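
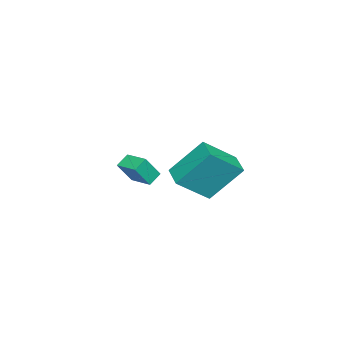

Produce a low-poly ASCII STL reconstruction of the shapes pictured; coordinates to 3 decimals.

solid 
facet normal -0.791 -0.582 0.187
outer loop
vertex 3.475 0.524 3.815
vertex 2.914 1.806 5.434
vertex 2.403 1.59 2.599
endloop
endfacet
facet normal 0.262 -0.599 -0.756
outer loop
vertex 3.306 2.254 2.386
vertex 3.475 0.524 3.815
vertex 2.403 1.59 2.599
endloop
endfacet
facet normal -0.792 -0.582 0.187
outer loop
vertex 2.403 1.59 2.599
vertex 2.914 1.806 5.434
vertex 1.843 2.873 4.218
endloop
endfacet
facet normal -0.552 0.550 -0.627
outer loop
vertex 1.843 2.873 4.218
vertex 3.306 2.254 2.386
vertex 2.403 1.59 2.599
endloop
endfacet
facet normal 0.552 -0.550 0.627
outer loop
vertex 3.475 0.524 3.815
vertex 3.817 2.47 5.221
vertex 2.914 1.806 5.434
endloop
endfacet
facet normal 0.262 -0.599 -0.756
outer loop
vertex 4.377 1.187 3.602
vertex 3.475 0.524 3.815
vertex 3.306 2.254 2.386
endloop
endfacet
facet normal 0.552 -0.550 0.627
outer loop
vertex 4.377 1.187 3.602
vertex 3.817 2.47 5.221
vertex 3.475 0.524 3.815
endloop
endfacet
facet normal -0.262 0.599 0.757
outer loop
vertex 2.914 1.806 5.434
vertex 3.817 2.47 5.221
vertex 1.843 2.873 4.218
endloop
endfacet
facet normal -0.552 0.550 -0.627
outer loop
vertex 2.745 3.536 4.005
vertex 3.306 2.254 2.386
vertex 1.843 2.873 4.218
endloop
endfacet
facet normal -0.262 0.599 0.756
outer loop
vertex 1.843 2.873 4.218
vertex 3.817 2.47 5.221
vertex 2.745 3.536 4.005
endloop
endfacet
facet normal 0.792 0.582 -0.187
outer loop
vertex 2.745 3.536 4.005
vertex 4.377 1.187 3.602
vertex 3.306 2.254 2.386
endloop
endfacet
facet normal 0.791 0.582 -0.187
outer loop
vertex 3.817 2.47 5.221
vertex 4.377 1.187 3.602
vertex 2.745 3.536 4.005
endloop
endfacet
facet normal -0.431 0.346 -0.834
outer loop
vertex -1.947 -2.863 0.649
vertex -1.398 -1.765 0.821
vertex -1.318 -3.111 0.221
endloop
endfacet
facet normal -0.444 -0.885 -0.139
outer loop
vertex -0.742 -3.575 1.339
vertex -1.947 -2.863 0.649
vertex -1.318 -3.111 0.221
endloop
endfacet
facet normal -0.430 0.346 -0.834
outer loop
vertex -1.318 -3.111 0.221
vertex -1.398 -1.765 0.821
vertex -0.769 -2.013 0.394
endloop
endfacet
facet normal 0.787 -0.309 -0.534
outer loop
vertex -0.769 -2.013 0.394
vertex -0.742 -3.575 1.339
vertex -1.318 -3.111 0.221
endloop
endfacet
facet normal -0.787 0.310 0.534
outer loop
vertex -1.947 -2.863 0.649
vertex -0.822 -2.229 1.939
vertex -1.398 -1.765 0.821
endloop
endfacet
facet normal -0.444 -0.885 -0.139
outer loop
vertex -1.371 -3.327 1.766
vertex -1.947 -2.863 0.649
vertex -0.742 -3.575 1.339
endloop
endfacet
facet normal -0.787 0.309 0.534
outer loop
vertex -1.371 -3.327 1.766
vertex -0.822 -2.229 1.939
vertex -1.947 -2.863 0.649
endloop
endfacet
facet normal 0.443 0.885 0.139
outer loop
vertex -1.398 -1.765 0.821
vertex -0.822 -2.229 1.939
vertex -0.769 -2.013 0.394
endloop
endfacet
facet normal 0.787 -0.310 -0.534
outer loop
vertex -0.193 -2.477 1.511
vertex -0.742 -3.575 1.339
vertex -0.769 -2.013 0.394
endloop
endfacet
facet normal 0.444 0.885 0.139
outer loop
vertex -0.769 -2.013 0.394
vertex -0.822 -2.229 1.939
vertex -0.193 -2.477 1.511
endloop
endfacet
facet normal 0.430 -0.346 0.834
outer loop
vertex -0.193 -2.477 1.511
vertex -1.371 -3.327 1.766
vertex -0.742 -3.575 1.339
endloop
endfacet
facet normal 0.430 -0.347 0.833
outer loop
vertex -0.822 -2.229 1.939
vertex -1.371 -3.327 1.766
vertex -0.193 -2.477 1.511
endloop
endfacet

endsolid


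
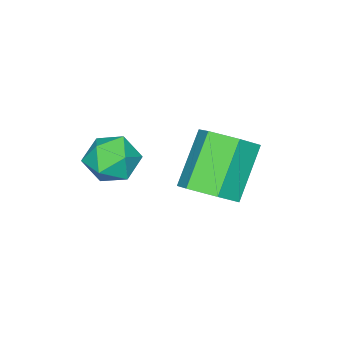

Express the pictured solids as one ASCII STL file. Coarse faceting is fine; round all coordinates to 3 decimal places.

solid 
facet normal 0.647 0.108 -0.755
outer loop
vertex 0.193 2.232 -1.048
vertex -0.27 1.553 -1.542
vertex -0.529 2.473 -1.633
endloop
endfacet
facet normal 0.124 0.962 0.243
outer loop
vertex 0.193 2.232 -1.048
vertex -0.529 2.473 -1.633
vertex -1.166 2.007 0.537
endloop
endfacet
facet normal 0.123 0.962 0.243
outer loop
vertex -1.166 2.007 0.537
vertex -0.529 2.473 -1.633
vertex -1.888 2.247 -0.048
endloop
endfacet
facet normal -0.647 -0.108 0.755
outer loop
vertex -1.166 2.007 0.537
vertex -1.888 2.247 -0.048
vertex -1.63 1.327 0.042
endloop
endfacet
facet normal 0.647 0.108 -0.755
outer loop
vertex -0.529 2.473 -1.633
vertex -0.27 1.553 -1.542
vertex -0.993 1.793 -2.128
endloop
endfacet
facet normal -0.590 0.698 -0.406
outer loop
vertex -0.529 2.473 -1.633
vertex -0.993 1.793 -2.128
vertex -1.888 2.247 -0.048
endloop
endfacet
facet normal -0.589 0.699 -0.406
outer loop
vertex -1.888 2.247 -0.048
vertex -0.993 1.793 -2.128
vertex -2.352 1.568 -0.543
endloop
endfacet
facet normal -0.647 -0.108 0.755
outer loop
vertex -1.888 2.247 -0.048
vertex -2.352 1.568 -0.543
vertex -1.63 1.327 0.042
endloop
endfacet
facet normal 0.647 0.108 -0.755
outer loop
vertex -0.993 1.793 -2.128
vertex -0.27 1.553 -1.542
vertex -0.734 0.873 -2.037
endloop
endfacet
facet normal -0.713 -0.265 -0.649
outer loop
vertex -0.993 1.793 -2.128
vertex -0.734 0.873 -2.037
vertex -2.352 1.568 -0.543
endloop
endfacet
facet normal -0.713 -0.265 -0.649
outer loop
vertex -2.352 1.568 -0.543
vertex -0.734 0.873 -2.037
vertex -2.093 0.648 -0.452
endloop
endfacet
facet normal -0.647 -0.108 0.755
outer loop
vertex -2.352 1.568 -0.543
vertex -2.093 0.648 -0.452
vertex -1.63 1.327 0.042
endloop
endfacet
facet normal 0.647 0.108 -0.755
outer loop
vertex -0.734 0.873 -2.037
vertex -0.27 1.553 -1.542
vertex -0.012 0.633 -1.452
endloop
endfacet
facet normal -0.123 -0.962 -0.242
outer loop
vertex -0.734 0.873 -2.037
vertex -0.012 0.633 -1.452
vertex -2.093 0.648 -0.452
endloop
endfacet
facet normal -0.124 -0.962 -0.243
outer loop
vertex -2.093 0.648 -0.452
vertex -0.012 0.633 -1.452
vertex -1.371 0.407 0.133
endloop
endfacet
facet normal -0.647 -0.108 0.755
outer loop
vertex -2.093 0.648 -0.452
vertex -1.371 0.407 0.133
vertex -1.63 1.327 0.042
endloop
endfacet
facet normal 0.647 0.108 -0.755
outer loop
vertex -0.012 0.633 -1.452
vertex -0.27 1.553 -1.542
vertex 0.452 1.312 -0.957
endloop
endfacet
facet normal 0.589 -0.699 0.406
outer loop
vertex -0.012 0.633 -1.452
vertex 0.452 1.312 -0.957
vertex -1.371 0.407 0.133
endloop
endfacet
facet normal 0.590 -0.698 0.406
outer loop
vertex -1.371 0.407 0.133
vertex 0.452 1.312 -0.957
vertex -0.907 1.087 0.628
endloop
endfacet
facet normal -0.647 -0.108 0.755
outer loop
vertex -1.371 0.407 0.133
vertex -0.907 1.087 0.628
vertex -1.63 1.327 0.042
endloop
endfacet
facet normal 0.647 0.108 -0.755
outer loop
vertex 0.452 1.312 -0.957
vertex -0.27 1.553 -1.542
vertex 0.193 2.232 -1.048
endloop
endfacet
facet normal 0.713 0.265 0.649
outer loop
vertex 0.452 1.312 -0.957
vertex 0.193 2.232 -1.048
vertex -0.907 1.087 0.628
endloop
endfacet
facet normal 0.713 0.265 0.649
outer loop
vertex -0.907 1.087 0.628
vertex 0.193 2.232 -1.048
vertex -1.166 2.007 0.537
endloop
endfacet
facet normal -0.647 -0.108 0.755
outer loop
vertex -0.907 1.087 0.628
vertex -1.166 2.007 0.537
vertex -1.63 1.327 0.042
endloop
endfacet
facet normal -0.895 0.307 -0.324
outer loop
vertex 1.173 -0.255 -0.473
vertex 0.776 -0.649 0.25
vertex 1.056 0.22 0.299
endloop
endfacet
facet normal -0.382 0.760 -0.526
outer loop
vertex 1.173 -0.255 -0.473
vertex 1.056 0.22 0.299
vertex 1.84 0.292 -0.167
endloop
endfacet
facet normal 0.094 0.396 -0.913
outer loop
vertex 1.173 -0.255 -0.473
vertex 1.84 0.292 -0.167
vertex 2.044 -0.534 -0.504
endloop
endfacet
facet normal -0.124 -0.282 -0.951
outer loop
vertex 1.173 -0.255 -0.473
vertex 2.044 -0.534 -0.504
vertex 1.386 -1.115 -0.246
endloop
endfacet
facet normal -0.735 -0.337 -0.588
outer loop
vertex 1.173 -0.255 -0.473
vertex 1.386 -1.115 -0.246
vertex 0.776 -0.649 0.25
endloop
endfacet
facet normal -0.054 0.997 0.063
outer loop
vertex 1.84 0.292 -0.167
vertex 1.056 0.22 0.299
vertex 1.854 0.235 0.746
endloop
endfacet
facet normal -0.884 0.263 0.387
outer loop
vertex 1.056 0.22 0.299
vertex 0.776 -0.649 0.25
vertex 1.196 -0.346 1.004
endloop
endfacet
facet normal -0.626 -0.778 -0.039
outer loop
vertex 0.776 -0.649 0.25
vertex 1.386 -1.115 -0.246
vertex 1.4 -1.172 0.667
endloop
endfacet
facet normal 0.364 -0.690 -0.626
outer loop
vertex 1.386 -1.115 -0.246
vertex 2.044 -0.534 -0.504
vertex 2.184 -1.1 0.201
endloop
endfacet
facet normal 0.718 0.407 -0.564
outer loop
vertex 2.044 -0.534 -0.504
vertex 1.84 0.292 -0.167
vertex 2.464 -0.231 0.25
endloop
endfacet
facet normal 0.124 0.282 0.951
outer loop
vertex 2.067 -0.625 0.973
vertex 1.854 0.235 0.746
vertex 1.196 -0.346 1.004
endloop
endfacet
facet normal -0.094 -0.396 0.913
outer loop
vertex 2.067 -0.625 0.973
vertex 1.196 -0.346 1.004
vertex 1.4 -1.172 0.667
endloop
endfacet
facet normal 0.382 -0.760 0.526
outer loop
vertex 2.067 -0.625 0.973
vertex 1.4 -1.172 0.667
vertex 2.184 -1.1 0.201
endloop
endfacet
facet normal 0.895 -0.307 0.324
outer loop
vertex 2.067 -0.625 0.973
vertex 2.184 -1.1 0.201
vertex 2.464 -0.231 0.25
endloop
endfacet
facet normal 0.735 0.337 0.588
outer loop
vertex 2.067 -0.625 0.973
vertex 2.464 -0.231 0.25
vertex 1.854 0.235 0.746
endloop
endfacet
facet normal -0.364 0.690 0.626
outer loop
vertex 1.196 -0.346 1.004
vertex 1.854 0.235 0.746
vertex 1.056 0.22 0.299
endloop
endfacet
facet normal -0.718 -0.407 0.564
outer loop
vertex 1.4 -1.172 0.667
vertex 1.196 -0.346 1.004
vertex 0.776 -0.649 0.25
endloop
endfacet
facet normal 0.054 -0.997 -0.063
outer loop
vertex 2.184 -1.1 0.201
vertex 1.4 -1.172 0.667
vertex 1.386 -1.115 -0.246
endloop
endfacet
facet normal 0.884 -0.263 -0.387
outer loop
vertex 2.464 -0.231 0.25
vertex 2.184 -1.1 0.201
vertex 2.044 -0.534 -0.504
endloop
endfacet
facet normal 0.626 0.778 0.039
outer loop
vertex 1.854 0.235 0.746
vertex 2.464 -0.231 0.25
vertex 1.84 0.292 -0.167
endloop
endfacet

endsolid


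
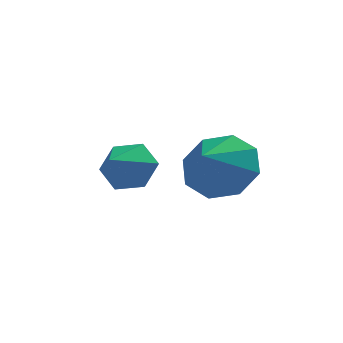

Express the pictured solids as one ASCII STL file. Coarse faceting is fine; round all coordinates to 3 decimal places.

solid 
facet normal 0.345 0.740 -0.577
outer loop
vertex 3.093 -2.552 -1.472
vertex 2.318 -2.179 -1.457
vertex 3.026 -2.13 -0.971
endloop
endfacet
facet normal 0.527 -0.614 0.587
outer loop
vertex 3.093 -2.552 -1.472
vertex 3.026 -2.13 -0.971
vertex 1.962 -2.941 -0.863
endloop
endfacet
facet normal 0.345 0.740 -0.577
outer loop
vertex 3.026 -2.13 -0.971
vertex 2.318 -2.179 -1.457
vertex 2.544 -1.737 -0.755
endloop
endfacet
facet normal 0.254 -0.208 0.945
outer loop
vertex 3.026 -2.13 -0.971
vertex 2.544 -1.737 -0.755
vertex 1.962 -2.941 -0.863
endloop
endfacet
facet normal 0.347 0.739 -0.577
outer loop
vertex 2.544 -1.737 -0.755
vertex 2.318 -2.179 -1.457
vertex 1.93 -1.602 -0.951
endloop
endfacet
facet normal -0.292 0.056 0.955
outer loop
vertex 2.544 -1.737 -0.755
vertex 1.93 -1.602 -0.951
vertex 1.962 -2.941 -0.863
endloop
endfacet
facet normal 0.345 0.739 -0.578
outer loop
vertex 1.93 -1.602 -0.951
vertex 2.318 -2.179 -1.457
vertex 1.543 -1.806 -1.443
endloop
endfacet
facet normal -0.790 0.021 0.613
outer loop
vertex 1.93 -1.602 -0.951
vertex 1.543 -1.806 -1.443
vertex 1.962 -2.941 -0.863
endloop
endfacet
facet normal 0.345 0.739 -0.578
outer loop
vertex 1.543 -1.806 -1.443
vertex 2.318 -2.179 -1.457
vertex 1.61 -2.228 -1.943
endloop
endfacet
facet normal -0.950 -0.290 0.118
outer loop
vertex 1.543 -1.806 -1.443
vertex 1.61 -2.228 -1.943
vertex 1.962 -2.941 -0.863
endloop
endfacet
facet normal 0.345 0.740 -0.577
outer loop
vertex 1.61 -2.228 -1.943
vertex 2.318 -2.179 -1.457
vertex 2.092 -2.621 -2.159
endloop
endfacet
facet normal -0.676 -0.697 -0.240
outer loop
vertex 1.61 -2.228 -1.943
vertex 2.092 -2.621 -2.159
vertex 1.962 -2.941 -0.863
endloop
endfacet
facet normal 0.346 0.740 -0.577
outer loop
vertex 2.092 -2.621 -2.159
vertex 2.318 -2.179 -1.457
vertex 2.706 -2.756 -1.964
endloop
endfacet
facet normal -0.132 -0.959 -0.250
outer loop
vertex 2.092 -2.621 -2.159
vertex 2.706 -2.756 -1.964
vertex 1.962 -2.941 -0.863
endloop
endfacet
facet normal 0.345 0.740 -0.578
outer loop
vertex 2.706 -2.756 -1.964
vertex 2.318 -2.179 -1.457
vertex 3.093 -2.552 -1.472
endloop
endfacet
facet normal 0.369 -0.925 0.094
outer loop
vertex 2.706 -2.756 -1.964
vertex 3.093 -2.552 -1.472
vertex 1.962 -2.941 -0.863
endloop
endfacet
facet normal 0.338 0.794 -0.505
outer loop
vertex 0.596 0.202 -1.789
vertex 0.313 -0.045 -2.367
vertex -0.052 0.372 -1.956
endloop
endfacet
facet normal -0.230 0.078 0.970
outer loop
vertex 0.596 0.202 -1.789
vertex -0.052 0.372 -1.956
vertex -0.033 -0.855 -1.853
endloop
endfacet
facet normal 0.339 0.794 -0.504
outer loop
vertex -0.052 0.372 -1.956
vertex 0.313 -0.045 -2.367
vertex -0.335 0.125 -2.535
endloop
endfacet
facet normal -0.902 0.022 0.431
outer loop
vertex -0.052 0.372 -1.956
vertex -0.335 0.125 -2.535
vertex -0.033 -0.855 -1.853
endloop
endfacet
facet normal 0.339 0.794 -0.504
outer loop
vertex -0.335 0.125 -2.535
vertex 0.313 -0.045 -2.367
vertex 0.03 -0.292 -2.946
endloop
endfacet
facet normal -0.843 -0.457 -0.284
outer loop
vertex -0.335 0.125 -2.535
vertex 0.03 -0.292 -2.946
vertex -0.033 -0.855 -1.853
endloop
endfacet
facet normal 0.339 0.794 -0.504
outer loop
vertex 0.03 -0.292 -2.946
vertex 0.313 -0.045 -2.367
vertex 0.677 -0.462 -2.779
endloop
endfacet
facet normal -0.113 -0.881 -0.460
outer loop
vertex 0.03 -0.292 -2.946
vertex 0.677 -0.462 -2.779
vertex -0.033 -0.855 -1.853
endloop
endfacet
facet normal 0.339 0.794 -0.504
outer loop
vertex 0.677 -0.462 -2.779
vertex 0.313 -0.045 -2.367
vertex 0.96 -0.215 -2.2
endloop
endfacet
facet normal 0.559 -0.825 0.079
outer loop
vertex 0.677 -0.462 -2.779
vertex 0.96 -0.215 -2.2
vertex -0.033 -0.855 -1.853
endloop
endfacet
facet normal 0.339 0.794 -0.505
outer loop
vertex 0.96 -0.215 -2.2
vertex 0.313 -0.045 -2.367
vertex 0.596 0.202 -1.789
endloop
endfacet
facet normal 0.500 -0.346 0.794
outer loop
vertex 0.96 -0.215 -2.2
vertex 0.596 0.202 -1.789
vertex -0.033 -0.855 -1.853
endloop
endfacet

endsolid


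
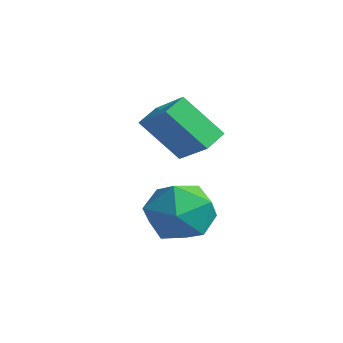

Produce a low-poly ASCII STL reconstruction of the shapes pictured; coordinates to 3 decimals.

solid 
facet normal -0.992 0.070 -0.105
outer loop
vertex 0.8 1.336 -3.9
vertex 0.75 0.203 -4.177
vertex 0.655 0.536 -3.062
endloop
endfacet
facet normal -0.754 0.536 0.381
outer loop
vertex 0.8 1.336 -3.9
vertex 0.655 0.536 -3.062
vertex 1.38 1.435 -2.892
endloop
endfacet
facet normal -0.274 0.959 0.064
outer loop
vertex 0.8 1.336 -3.9
vertex 1.38 1.435 -2.892
vertex 1.922 1.657 -3.901
endloop
endfacet
facet normal -0.217 0.756 -0.618
outer loop
vertex 0.8 1.336 -3.9
vertex 1.922 1.657 -3.901
vertex 1.533 0.896 -4.695
endloop
endfacet
facet normal -0.660 0.206 -0.722
outer loop
vertex 0.8 1.336 -3.9
vertex 1.533 0.896 -4.695
vertex 0.75 0.203 -4.177
endloop
endfacet
facet normal -0.419 0.169 0.892
outer loop
vertex 1.38 1.435 -2.892
vertex 0.655 0.536 -3.062
vertex 1.687 0.364 -2.545
endloop
endfacet
facet normal -0.804 -0.585 0.106
outer loop
vertex 0.655 0.536 -3.062
vertex 0.75 0.203 -4.177
vertex 1.298 -0.397 -3.339
endloop
endfacet
facet normal -0.267 -0.365 -0.892
outer loop
vertex 0.75 0.203 -4.177
vertex 1.533 0.896 -4.695
vertex 1.84 -0.175 -4.348
endloop
endfacet
facet normal 0.450 0.525 -0.723
outer loop
vertex 1.533 0.896 -4.695
vertex 1.922 1.657 -3.901
vertex 2.565 0.724 -4.178
endloop
endfacet
facet normal 0.356 0.854 0.379
outer loop
vertex 1.922 1.657 -3.901
vertex 1.38 1.435 -2.892
vertex 2.47 1.057 -3.063
endloop
endfacet
facet normal 0.217 -0.756 0.618
outer loop
vertex 2.42 -0.076 -3.34
vertex 1.687 0.364 -2.545
vertex 1.298 -0.397 -3.339
endloop
endfacet
facet normal 0.274 -0.959 -0.064
outer loop
vertex 2.42 -0.076 -3.34
vertex 1.298 -0.397 -3.339
vertex 1.84 -0.175 -4.348
endloop
endfacet
facet normal 0.754 -0.536 -0.381
outer loop
vertex 2.42 -0.076 -3.34
vertex 1.84 -0.175 -4.348
vertex 2.565 0.724 -4.178
endloop
endfacet
facet normal 0.992 -0.070 0.105
outer loop
vertex 2.42 -0.076 -3.34
vertex 2.565 0.724 -4.178
vertex 2.47 1.057 -3.063
endloop
endfacet
facet normal 0.660 -0.206 0.722
outer loop
vertex 2.42 -0.076 -3.34
vertex 2.47 1.057 -3.063
vertex 1.687 0.364 -2.545
endloop
endfacet
facet normal -0.450 -0.525 0.723
outer loop
vertex 1.298 -0.397 -3.339
vertex 1.687 0.364 -2.545
vertex 0.655 0.536 -3.062
endloop
endfacet
facet normal -0.356 -0.854 -0.379
outer loop
vertex 1.84 -0.175 -4.348
vertex 1.298 -0.397 -3.339
vertex 0.75 0.203 -4.177
endloop
endfacet
facet normal 0.419 -0.169 -0.892
outer loop
vertex 2.565 0.724 -4.178
vertex 1.84 -0.175 -4.348
vertex 1.533 0.896 -4.695
endloop
endfacet
facet normal 0.804 0.585 -0.106
outer loop
vertex 2.47 1.057 -3.063
vertex 2.565 0.724 -4.178
vertex 1.922 1.657 -3.901
endloop
endfacet
facet normal 0.267 0.365 0.892
outer loop
vertex 1.687 0.364 -2.545
vertex 2.47 1.057 -3.063
vertex 1.38 1.435 -2.892
endloop
endfacet
facet normal -0.442 -0.475 0.761
outer loop
vertex 0.128 1.22 -0.378
vertex -0.119 2.002 -0.033
vertex -1.117 1.162 -1.138
endloop
endfacet
facet normal 0.278 -0.879 -0.388
outer loop
vertex -0.321 2.018 -2.507
vertex 0.128 1.22 -0.378
vertex -1.117 1.162 -1.138
endloop
endfacet
facet normal -0.443 -0.475 0.761
outer loop
vertex -1.117 1.162 -1.138
vertex -0.119 2.002 -0.033
vertex -1.364 1.945 -0.793
endloop
endfacet
facet normal -0.853 -0.040 -0.521
outer loop
vertex -1.364 1.945 -0.793
vertex -0.321 2.018 -2.507
vertex -1.117 1.162 -1.138
endloop
endfacet
facet normal 0.853 0.040 0.521
outer loop
vertex 0.128 1.22 -0.378
vertex 0.677 2.858 -1.402
vertex -0.119 2.002 -0.033
endloop
endfacet
facet normal 0.277 -0.879 -0.388
outer loop
vertex 0.924 2.075 -1.747
vertex 0.128 1.22 -0.378
vertex -0.321 2.018 -2.507
endloop
endfacet
facet normal 0.853 0.040 0.521
outer loop
vertex 0.924 2.075 -1.747
vertex 0.677 2.858 -1.402
vertex 0.128 1.22 -0.378
endloop
endfacet
facet normal -0.277 0.879 0.388
outer loop
vertex -0.119 2.002 -0.033
vertex 0.677 2.858 -1.402
vertex -1.364 1.945 -0.793
endloop
endfacet
facet normal -0.853 -0.040 -0.521
outer loop
vertex -0.568 2.8 -2.162
vertex -0.321 2.018 -2.507
vertex -1.364 1.945 -0.793
endloop
endfacet
facet normal -0.278 0.879 0.388
outer loop
vertex -1.364 1.945 -0.793
vertex 0.677 2.858 -1.402
vertex -0.568 2.8 -2.162
endloop
endfacet
facet normal 0.442 0.475 -0.760
outer loop
vertex -0.568 2.8 -2.162
vertex 0.924 2.075 -1.747
vertex -0.321 2.018 -2.507
endloop
endfacet
facet normal 0.442 0.475 -0.761
outer loop
vertex 0.677 2.858 -1.402
vertex 0.924 2.075 -1.747
vertex -0.568 2.8 -2.162
endloop
endfacet

endsolid


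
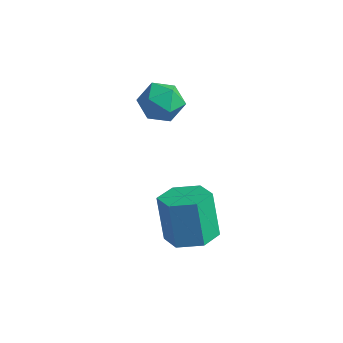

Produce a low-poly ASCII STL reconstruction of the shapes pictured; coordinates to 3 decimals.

solid 
facet normal -0.263 0.934 -0.240
outer loop
vertex -1.368 2.873 -0.941
vertex -2.088 2.768 -0.561
vertex -1.442 3.057 -0.145
endloop
endfacet
facet normal 0.446 0.880 -0.162
outer loop
vertex -1.368 2.873 -0.941
vertex -1.442 3.057 -0.145
vertex -0.772 2.668 -0.416
endloop
endfacet
facet normal 0.681 0.387 -0.622
outer loop
vertex -1.368 2.873 -0.941
vertex -0.772 2.668 -0.416
vertex -1.004 2.14 -0.999
endloop
endfacet
facet normal 0.119 0.137 -0.983
outer loop
vertex -1.368 2.873 -0.941
vertex -1.004 2.14 -0.999
vertex -1.817 2.202 -1.089
endloop
endfacet
facet normal -0.464 0.475 -0.748
outer loop
vertex -1.368 2.873 -0.941
vertex -1.817 2.202 -1.089
vertex -2.088 2.768 -0.561
endloop
endfacet
facet normal 0.577 0.647 0.498
outer loop
vertex -0.772 2.668 -0.416
vertex -1.442 3.057 -0.145
vertex -1.123 2.438 0.289
endloop
endfacet
facet normal -0.568 0.734 0.372
outer loop
vertex -1.442 3.057 -0.145
vertex -2.088 2.768 -0.561
vertex -1.936 2.5 0.199
endloop
endfacet
facet normal -0.894 -0.010 -0.448
outer loop
vertex -2.088 2.768 -0.561
vertex -1.817 2.202 -1.089
vertex -2.168 1.972 -0.384
endloop
endfacet
facet normal 0.049 -0.556 -0.830
outer loop
vertex -1.817 2.202 -1.089
vertex -1.004 2.14 -0.999
vertex -1.498 1.583 -0.655
endloop
endfacet
facet normal 0.958 -0.151 -0.245
outer loop
vertex -1.004 2.14 -0.999
vertex -0.772 2.668 -0.416
vertex -0.852 1.872 -0.239
endloop
endfacet
facet normal -0.119 -0.137 0.983
outer loop
vertex -1.572 1.767 0.141
vertex -1.123 2.438 0.289
vertex -1.936 2.5 0.199
endloop
endfacet
facet normal -0.681 -0.387 0.622
outer loop
vertex -1.572 1.767 0.141
vertex -1.936 2.5 0.199
vertex -2.168 1.972 -0.384
endloop
endfacet
facet normal -0.446 -0.880 0.162
outer loop
vertex -1.572 1.767 0.141
vertex -2.168 1.972 -0.384
vertex -1.498 1.583 -0.655
endloop
endfacet
facet normal 0.263 -0.934 0.240
outer loop
vertex -1.572 1.767 0.141
vertex -1.498 1.583 -0.655
vertex -0.852 1.872 -0.239
endloop
endfacet
facet normal 0.464 -0.475 0.748
outer loop
vertex -1.572 1.767 0.141
vertex -0.852 1.872 -0.239
vertex -1.123 2.438 0.289
endloop
endfacet
facet normal -0.049 0.556 0.830
outer loop
vertex -1.936 2.5 0.199
vertex -1.123 2.438 0.289
vertex -1.442 3.057 -0.145
endloop
endfacet
facet normal -0.958 0.151 0.245
outer loop
vertex -2.168 1.972 -0.384
vertex -1.936 2.5 0.199
vertex -2.088 2.768 -0.561
endloop
endfacet
facet normal -0.577 -0.647 -0.498
outer loop
vertex -1.498 1.583 -0.655
vertex -2.168 1.972 -0.384
vertex -1.817 2.202 -1.089
endloop
endfacet
facet normal 0.568 -0.734 -0.372
outer loop
vertex -0.852 1.872 -0.239
vertex -1.498 1.583 -0.655
vertex -1.004 2.14 -0.999
endloop
endfacet
facet normal 0.894 0.010 0.448
outer loop
vertex -1.123 2.438 0.289
vertex -0.852 1.872 -0.239
vertex -0.772 2.668 -0.416
endloop
endfacet
facet normal 0.311 -0.224 -0.924
outer loop
vertex 1.588 0.959 -4.452
vertex 0.847 0.506 -4.592
vertex 0.882 1.363 -4.788
endloop
endfacet
facet normal 0.509 0.860 -0.036
outer loop
vertex 1.588 0.959 -4.452
vertex 0.882 1.363 -4.788
vertex 1.074 1.328 -2.928
endloop
endfacet
facet normal 0.509 0.860 -0.036
outer loop
vertex 1.074 1.328 -2.928
vertex 0.882 1.363 -4.788
vertex 0.368 1.732 -3.264
endloop
endfacet
facet normal -0.312 0.224 0.924
outer loop
vertex 1.074 1.328 -2.928
vertex 0.368 1.732 -3.264
vertex 0.333 0.874 -3.068
endloop
endfacet
facet normal 0.311 -0.224 -0.924
outer loop
vertex 0.882 1.363 -4.788
vertex 0.847 0.506 -4.592
vertex 0.141 0.91 -4.928
endloop
endfacet
facet normal -0.440 0.828 -0.349
outer loop
vertex 0.882 1.363 -4.788
vertex 0.141 0.91 -4.928
vertex 0.368 1.732 -3.264
endloop
endfacet
facet normal -0.441 0.827 -0.348
outer loop
vertex 0.368 1.732 -3.264
vertex 0.141 0.91 -4.928
vertex -0.373 1.278 -3.404
endloop
endfacet
facet normal -0.312 0.224 0.924
outer loop
vertex 0.368 1.732 -3.264
vertex -0.373 1.278 -3.404
vertex 0.333 0.874 -3.068
endloop
endfacet
facet normal 0.312 -0.224 -0.924
outer loop
vertex 0.141 0.91 -4.928
vertex 0.847 0.506 -4.592
vertex 0.106 0.052 -4.732
endloop
endfacet
facet normal -0.949 -0.033 -0.312
outer loop
vertex 0.141 0.91 -4.928
vertex 0.106 0.052 -4.732
vertex -0.373 1.278 -3.404
endloop
endfacet
facet normal -0.949 -0.033 -0.312
outer loop
vertex -0.373 1.278 -3.404
vertex 0.106 0.052 -4.732
vertex -0.408 0.421 -3.208
endloop
endfacet
facet normal -0.311 0.224 0.924
outer loop
vertex -0.373 1.278 -3.404
vertex -0.408 0.421 -3.208
vertex 0.333 0.874 -3.068
endloop
endfacet
facet normal 0.312 -0.224 -0.924
outer loop
vertex 0.106 0.052 -4.732
vertex 0.847 0.506 -4.592
vertex 0.812 -0.352 -4.396
endloop
endfacet
facet normal -0.509 -0.860 0.036
outer loop
vertex 0.106 0.052 -4.732
vertex 0.812 -0.352 -4.396
vertex -0.408 0.421 -3.208
endloop
endfacet
facet normal -0.509 -0.860 0.036
outer loop
vertex -0.408 0.421 -3.208
vertex 0.812 -0.352 -4.396
vertex 0.298 0.017 -2.872
endloop
endfacet
facet normal -0.311 0.224 0.924
outer loop
vertex -0.408 0.421 -3.208
vertex 0.298 0.017 -2.872
vertex 0.333 0.874 -3.068
endloop
endfacet
facet normal 0.312 -0.224 -0.924
outer loop
vertex 0.812 -0.352 -4.396
vertex 0.847 0.506 -4.592
vertex 1.553 0.102 -4.256
endloop
endfacet
facet normal 0.441 -0.827 0.349
outer loop
vertex 0.812 -0.352 -4.396
vertex 1.553 0.102 -4.256
vertex 0.298 0.017 -2.872
endloop
endfacet
facet normal 0.440 -0.828 0.348
outer loop
vertex 0.298 0.017 -2.872
vertex 1.553 0.102 -4.256
vertex 1.039 0.47 -2.732
endloop
endfacet
facet normal -0.311 0.224 0.924
outer loop
vertex 0.298 0.017 -2.872
vertex 1.039 0.47 -2.732
vertex 0.333 0.874 -3.068
endloop
endfacet
facet normal 0.311 -0.224 -0.924
outer loop
vertex 1.553 0.102 -4.256
vertex 0.847 0.506 -4.592
vertex 1.588 0.959 -4.452
endloop
endfacet
facet normal 0.949 0.033 0.312
outer loop
vertex 1.553 0.102 -4.256
vertex 1.588 0.959 -4.452
vertex 1.039 0.47 -2.732
endloop
endfacet
facet normal 0.949 0.033 0.312
outer loop
vertex 1.039 0.47 -2.732
vertex 1.588 0.959 -4.452
vertex 1.074 1.328 -2.928
endloop
endfacet
facet normal -0.312 0.224 0.924
outer loop
vertex 1.039 0.47 -2.732
vertex 1.074 1.328 -2.928
vertex 0.333 0.874 -3.068
endloop
endfacet

endsolid


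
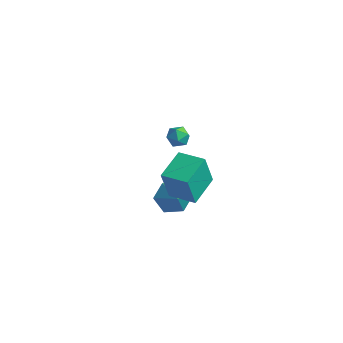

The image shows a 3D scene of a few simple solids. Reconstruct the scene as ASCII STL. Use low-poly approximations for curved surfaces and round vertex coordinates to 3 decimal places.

solid 
facet normal -0.681 0.650 0.337
outer loop
vertex 0.026 0.558 3.121
vertex -0.146 0.126 3.607
vertex 0.341 0.579 3.716
endloop
endfacet
facet normal -0.131 0.991 0.034
outer loop
vertex 0.026 0.558 3.121
vertex 0.341 0.579 3.716
vertex 0.693 0.645 3.146
endloop
endfacet
facet normal -0.076 0.765 -0.639
outer loop
vertex 0.026 0.558 3.121
vertex 0.693 0.645 3.146
vertex 0.425 0.234 2.686
endloop
endfacet
facet normal -0.591 0.285 -0.754
outer loop
vertex 0.026 0.558 3.121
vertex 0.425 0.234 2.686
vertex -0.093 -0.087 2.971
endloop
endfacet
facet normal -0.965 0.213 -0.152
outer loop
vertex 0.026 0.558 3.121
vertex -0.093 -0.087 2.971
vertex -0.146 0.126 3.607
endloop
endfacet
facet normal 0.465 0.800 0.380
outer loop
vertex 0.693 0.645 3.146
vertex 0.341 0.579 3.716
vertex 0.933 0.267 3.649
endloop
endfacet
facet normal -0.427 0.250 0.869
outer loop
vertex 0.341 0.579 3.716
vertex -0.146 0.126 3.607
vertex 0.415 -0.054 3.934
endloop
endfacet
facet normal -0.886 -0.457 0.079
outer loop
vertex -0.146 0.126 3.607
vertex -0.093 -0.087 2.971
vertex 0.147 -0.465 3.474
endloop
endfacet
facet normal -0.282 -0.342 -0.897
outer loop
vertex -0.093 -0.087 2.971
vertex 0.425 0.234 2.686
vertex 0.499 -0.399 2.904
endloop
endfacet
facet normal 0.554 0.434 -0.711
outer loop
vertex 0.425 0.234 2.686
vertex 0.693 0.645 3.146
vertex 0.986 0.054 3.013
endloop
endfacet
facet normal 0.591 -0.285 0.754
outer loop
vertex 0.814 -0.378 3.499
vertex 0.933 0.267 3.649
vertex 0.415 -0.054 3.934
endloop
endfacet
facet normal 0.076 -0.765 0.639
outer loop
vertex 0.814 -0.378 3.499
vertex 0.415 -0.054 3.934
vertex 0.147 -0.465 3.474
endloop
endfacet
facet normal 0.131 -0.991 -0.034
outer loop
vertex 0.814 -0.378 3.499
vertex 0.147 -0.465 3.474
vertex 0.499 -0.399 2.904
endloop
endfacet
facet normal 0.681 -0.650 -0.337
outer loop
vertex 0.814 -0.378 3.499
vertex 0.499 -0.399 2.904
vertex 0.986 0.054 3.013
endloop
endfacet
facet normal 0.965 -0.213 0.152
outer loop
vertex 0.814 -0.378 3.499
vertex 0.986 0.054 3.013
vertex 0.933 0.267 3.649
endloop
endfacet
facet normal 0.282 0.342 0.897
outer loop
vertex 0.415 -0.054 3.934
vertex 0.933 0.267 3.649
vertex 0.341 0.579 3.716
endloop
endfacet
facet normal -0.554 -0.434 0.711
outer loop
vertex 0.147 -0.465 3.474
vertex 0.415 -0.054 3.934
vertex -0.146 0.126 3.607
endloop
endfacet
facet normal -0.465 -0.800 -0.380
outer loop
vertex 0.499 -0.399 2.904
vertex 0.147 -0.465 3.474
vertex -0.093 -0.087 2.971
endloop
endfacet
facet normal 0.427 -0.250 -0.869
outer loop
vertex 0.986 0.054 3.013
vertex 0.499 -0.399 2.904
vertex 0.425 0.234 2.686
endloop
endfacet
facet normal 0.886 0.457 -0.079
outer loop
vertex 0.933 0.267 3.649
vertex 0.986 0.054 3.013
vertex 0.693 0.645 3.146
endloop
endfacet
facet normal -0.653 0.471 -0.593
outer loop
vertex -0.633 1.801 -4.554
vertex -1.338 1.784 -3.791
vertex -0.683 2.587 -3.875
endloop
endfacet
facet normal 0.995 0.094 -0.036
outer loop
vertex -0.633 1.801 -4.554
vertex -0.683 2.587 -3.875
vertex -0.522 1.196 -3.049
endloop
endfacet
facet normal -0.653 0.471 -0.593
outer loop
vertex -0.683 2.587 -3.875
vertex -1.338 1.784 -3.791
vertex -1.388 2.57 -3.111
endloop
endfacet
facet normal 0.655 0.440 0.614
outer loop
vertex -0.683 2.587 -3.875
vertex -1.388 2.57 -3.111
vertex -0.522 1.196 -3.049
endloop
endfacet
facet normal -0.653 0.471 -0.593
outer loop
vertex -1.388 2.57 -3.111
vertex -1.338 1.784 -3.791
vertex -2.044 1.767 -3.027
endloop
endfacet
facet normal 0.041 0.071 0.997
outer loop
vertex -1.388 2.57 -3.111
vertex -2.044 1.767 -3.027
vertex -0.522 1.196 -3.049
endloop
endfacet
facet normal -0.653 0.471 -0.593
outer loop
vertex -2.044 1.767 -3.027
vertex -1.338 1.784 -3.791
vertex -1.994 0.981 -3.706
endloop
endfacet
facet normal -0.231 -0.644 0.729
outer loop
vertex -2.044 1.767 -3.027
vertex -1.994 0.981 -3.706
vertex -0.522 1.196 -3.049
endloop
endfacet
facet normal -0.653 0.471 -0.593
outer loop
vertex -1.994 0.981 -3.706
vertex -1.338 1.784 -3.791
vertex -1.288 0.998 -4.47
endloop
endfacet
facet normal 0.109 -0.991 0.079
outer loop
vertex -1.994 0.981 -3.706
vertex -1.288 0.998 -4.47
vertex -0.522 1.196 -3.049
endloop
endfacet
facet normal -0.653 0.471 -0.593
outer loop
vertex -1.288 0.998 -4.47
vertex -1.338 1.784 -3.791
vertex -0.633 1.801 -4.554
endloop
endfacet
facet normal 0.723 -0.621 -0.303
outer loop
vertex -1.288 0.998 -4.47
vertex -0.633 1.801 -4.554
vertex -0.522 1.196 -3.049
endloop
endfacet
facet normal -0.983 -0.158 -0.096
outer loop
vertex -0.674 0.051 -0.382
vertex -1.007 1.845 0.072
vertex -0.566 0.568 -2.342
endloop
endfacet
facet normal 0.177 -0.954 -0.242
outer loop
vertex 0.967 0.815 -2.192
vertex -0.674 0.051 -0.382
vertex -0.566 0.568 -2.342
endloop
endfacet
facet normal -0.983 -0.158 -0.096
outer loop
vertex -0.566 0.568 -2.342
vertex -1.007 1.845 0.072
vertex -0.899 2.361 -1.888
endloop
endfacet
facet normal 0.053 0.254 -0.966
outer loop
vertex -0.899 2.361 -1.888
vertex 0.967 0.815 -2.192
vertex -0.566 0.568 -2.342
endloop
endfacet
facet normal -0.054 -0.254 0.966
outer loop
vertex -0.674 0.051 -0.382
vertex 0.526 2.092 0.222
vertex -1.007 1.845 0.072
endloop
endfacet
facet normal 0.178 -0.954 -0.241
outer loop
vertex 0.859 0.299 -0.232
vertex -0.674 0.051 -0.382
vertex 0.967 0.815 -2.192
endloop
endfacet
facet normal -0.053 -0.254 0.966
outer loop
vertex 0.859 0.299 -0.232
vertex 0.526 2.092 0.222
vertex -0.674 0.051 -0.382
endloop
endfacet
facet normal -0.177 0.954 0.241
outer loop
vertex -1.007 1.845 0.072
vertex 0.526 2.092 0.222
vertex -0.899 2.361 -1.888
endloop
endfacet
facet normal 0.053 0.254 -0.966
outer loop
vertex 0.634 2.609 -1.738
vertex 0.967 0.815 -2.192
vertex -0.899 2.361 -1.888
endloop
endfacet
facet normal -0.178 0.954 0.242
outer loop
vertex -0.899 2.361 -1.888
vertex 0.526 2.092 0.222
vertex 0.634 2.609 -1.738
endloop
endfacet
facet normal 0.983 0.158 0.096
outer loop
vertex 0.634 2.609 -1.738
vertex 0.859 0.299 -0.232
vertex 0.967 0.815 -2.192
endloop
endfacet
facet normal 0.983 0.158 0.096
outer loop
vertex 0.526 2.092 0.222
vertex 0.859 0.299 -0.232
vertex 0.634 2.609 -1.738
endloop
endfacet

endsolid


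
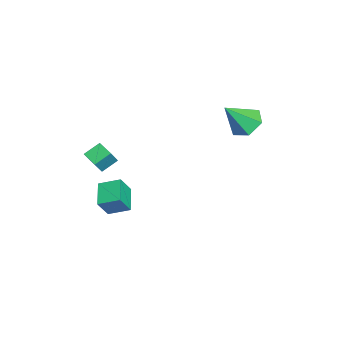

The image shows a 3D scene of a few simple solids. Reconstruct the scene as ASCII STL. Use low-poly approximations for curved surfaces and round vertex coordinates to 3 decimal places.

solid 
facet normal -0.321 0.555 -0.767
outer loop
vertex -3.577 3.856 2.291
vertex -4.042 3.105 1.942
vertex -4.476 3.693 2.549
endloop
endfacet
facet normal 0.150 0.513 0.845
outer loop
vertex -3.577 3.856 2.291
vertex -4.476 3.693 2.549
vertex -3.458 2.095 3.338
endloop
endfacet
facet normal -0.321 0.555 -0.767
outer loop
vertex -4.476 3.693 2.549
vertex -4.042 3.105 1.942
vertex -4.942 2.942 2.2
endloop
endfacet
facet normal -0.606 0.007 0.795
outer loop
vertex -4.476 3.693 2.549
vertex -4.942 2.942 2.2
vertex -3.458 2.095 3.338
endloop
endfacet
facet normal -0.321 0.555 -0.767
outer loop
vertex -4.942 2.942 2.2
vertex -4.042 3.105 1.942
vertex -4.508 2.354 1.593
endloop
endfacet
facet normal -0.624 -0.735 0.266
outer loop
vertex -4.942 2.942 2.2
vertex -4.508 2.354 1.593
vertex -3.458 2.095 3.338
endloop
endfacet
facet normal -0.321 0.556 -0.767
outer loop
vertex -4.508 2.354 1.593
vertex -4.042 3.105 1.942
vertex -3.608 2.518 1.335
endloop
endfacet
facet normal 0.116 -0.970 -0.214
outer loop
vertex -4.508 2.354 1.593
vertex -3.608 2.518 1.335
vertex -3.458 2.095 3.338
endloop
endfacet
facet normal -0.321 0.555 -0.767
outer loop
vertex -3.608 2.518 1.335
vertex -4.042 3.105 1.942
vertex -3.143 3.269 1.684
endloop
endfacet
facet normal 0.871 -0.463 -0.163
outer loop
vertex -3.608 2.518 1.335
vertex -3.143 3.269 1.684
vertex -3.458 2.095 3.338
endloop
endfacet
facet normal -0.321 0.555 -0.767
outer loop
vertex -3.143 3.269 1.684
vertex -4.042 3.105 1.942
vertex -3.577 3.856 2.291
endloop
endfacet
facet normal 0.888 0.278 0.366
outer loop
vertex -3.143 3.269 1.684
vertex -3.577 3.856 2.291
vertex -3.458 2.095 3.338
endloop
endfacet
facet normal -0.721 -0.645 0.254
outer loop
vertex 1.311 -3.217 3.991
vertex 0.794 -2.971 3.148
vertex 1.746 -3.884 3.53
endloop
endfacet
facet normal 0.507 -0.241 0.828
outer loop
vertex 2.366 -3.329 3.312
vertex 1.311 -3.217 3.991
vertex 1.746 -3.884 3.53
endloop
endfacet
facet normal -0.721 -0.645 0.253
outer loop
vertex 1.746 -3.884 3.53
vertex 0.794 -2.971 3.148
vertex 1.229 -3.638 2.686
endloop
endfacet
facet normal 0.473 -0.725 -0.501
outer loop
vertex 1.229 -3.638 2.686
vertex 2.366 -3.329 3.312
vertex 1.746 -3.884 3.53
endloop
endfacet
facet normal -0.473 0.725 0.501
outer loop
vertex 1.311 -3.217 3.991
vertex 1.414 -2.416 2.93
vertex 0.794 -2.971 3.148
endloop
endfacet
facet normal 0.507 -0.243 0.827
outer loop
vertex 1.931 -2.662 3.774
vertex 1.311 -3.217 3.991
vertex 2.366 -3.329 3.312
endloop
endfacet
facet normal -0.473 0.725 0.501
outer loop
vertex 1.931 -2.662 3.774
vertex 1.414 -2.416 2.93
vertex 1.311 -3.217 3.991
endloop
endfacet
facet normal -0.507 0.242 -0.827
outer loop
vertex 0.794 -2.971 3.148
vertex 1.414 -2.416 2.93
vertex 1.229 -3.638 2.686
endloop
endfacet
facet normal 0.473 -0.724 -0.501
outer loop
vertex 1.849 -3.083 2.469
vertex 2.366 -3.329 3.312
vertex 1.229 -3.638 2.686
endloop
endfacet
facet normal -0.506 0.242 -0.828
outer loop
vertex 1.229 -3.638 2.686
vertex 1.414 -2.416 2.93
vertex 1.849 -3.083 2.469
endloop
endfacet
facet normal 0.720 0.645 -0.254
outer loop
vertex 1.849 -3.083 2.469
vertex 1.931 -2.662 3.774
vertex 2.366 -3.329 3.312
endloop
endfacet
facet normal 0.721 0.645 -0.253
outer loop
vertex 1.414 -2.416 2.93
vertex 1.931 -2.662 3.774
vertex 1.849 -3.083 2.469
endloop
endfacet
facet normal -0.370 0.367 -0.854
outer loop
vertex -2.338 -3.288 -2.226
vertex -2.25 -2.212 -1.802
vertex -1.07 -3.191 -2.734
endloop
endfacet
facet normal -0.076 -0.927 -0.366
outer loop
vertex -0.63 -3.628 -1.718
vertex -2.338 -3.288 -2.226
vertex -1.07 -3.191 -2.734
endloop
endfacet
facet normal -0.370 0.367 -0.854
outer loop
vertex -1.07 -3.191 -2.734
vertex -2.25 -2.212 -1.802
vertex -0.981 -2.115 -2.31
endloop
endfacet
facet normal 0.926 0.070 -0.371
outer loop
vertex -0.981 -2.115 -2.31
vertex -0.63 -3.628 -1.718
vertex -1.07 -3.191 -2.734
endloop
endfacet
facet normal -0.926 -0.070 0.371
outer loop
vertex -2.338 -3.288 -2.226
vertex -1.81 -2.649 -0.786
vertex -2.25 -2.212 -1.802
endloop
endfacet
facet normal -0.076 -0.927 -0.366
outer loop
vertex -1.899 -3.725 -1.21
vertex -2.338 -3.288 -2.226
vertex -0.63 -3.628 -1.718
endloop
endfacet
facet normal -0.926 -0.069 0.370
outer loop
vertex -1.899 -3.725 -1.21
vertex -1.81 -2.649 -0.786
vertex -2.338 -3.288 -2.226
endloop
endfacet
facet normal 0.076 0.927 0.366
outer loop
vertex -2.25 -2.212 -1.802
vertex -1.81 -2.649 -0.786
vertex -0.981 -2.115 -2.31
endloop
endfacet
facet normal 0.926 0.070 -0.370
outer loop
vertex -0.542 -2.552 -1.294
vertex -0.63 -3.628 -1.718
vertex -0.981 -2.115 -2.31
endloop
endfacet
facet normal 0.076 0.927 0.366
outer loop
vertex -0.981 -2.115 -2.31
vertex -1.81 -2.649 -0.786
vertex -0.542 -2.552 -1.294
endloop
endfacet
facet normal 0.370 -0.367 0.854
outer loop
vertex -0.542 -2.552 -1.294
vertex -1.899 -3.725 -1.21
vertex -0.63 -3.628 -1.718
endloop
endfacet
facet normal 0.370 -0.367 0.853
outer loop
vertex -1.81 -2.649 -0.786
vertex -1.899 -3.725 -1.21
vertex -0.542 -2.552 -1.294
endloop
endfacet

endsolid


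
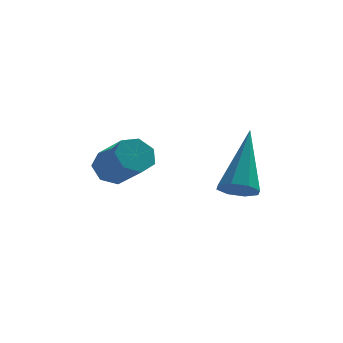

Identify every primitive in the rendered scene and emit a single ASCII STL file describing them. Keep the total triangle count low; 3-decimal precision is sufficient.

solid 
facet normal -0.479 0.668 -0.569
outer loop
vertex -2.828 1.834 1.242
vertex -3.259 1.468 1.175
vertex -3.189 1.863 1.58
endloop
endfacet
facet normal 0.490 0.741 0.459
outer loop
vertex -2.828 1.834 1.242
vertex -3.189 1.863 1.58
vertex -2.229 0.998 1.953
endloop
endfacet
facet normal 0.489 0.741 0.460
outer loop
vertex -2.229 0.998 1.953
vertex -3.189 1.863 1.58
vertex -2.59 1.027 2.29
endloop
endfacet
facet normal 0.478 -0.669 0.569
outer loop
vertex -2.229 0.998 1.953
vertex -2.59 1.027 2.29
vertex -2.661 0.632 1.885
endloop
endfacet
facet normal -0.479 0.668 -0.569
outer loop
vertex -3.189 1.863 1.58
vertex -3.259 1.468 1.175
vertex -3.602 1.594 1.612
endloop
endfacet
facet normal -0.266 0.506 0.820
outer loop
vertex -3.189 1.863 1.58
vertex -3.602 1.594 1.612
vertex -2.59 1.027 2.29
endloop
endfacet
facet normal -0.265 0.508 0.820
outer loop
vertex -2.59 1.027 2.29
vertex -3.602 1.594 1.612
vertex -3.004 0.758 2.323
endloop
endfacet
facet normal 0.480 -0.669 0.568
outer loop
vertex -2.59 1.027 2.29
vertex -3.004 0.758 2.323
vertex -2.661 0.632 1.885
endloop
endfacet
facet normal -0.479 0.669 -0.569
outer loop
vertex -3.602 1.594 1.612
vertex -3.259 1.468 1.175
vertex -3.758 1.23 1.315
endloop
endfacet
facet normal -0.820 -0.108 0.563
outer loop
vertex -3.602 1.594 1.612
vertex -3.758 1.23 1.315
vertex -3.004 0.758 2.323
endloop
endfacet
facet normal -0.820 -0.109 0.562
outer loop
vertex -3.004 0.758 2.323
vertex -3.758 1.23 1.315
vertex -3.159 0.394 2.026
endloop
endfacet
facet normal 0.480 -0.668 0.568
outer loop
vertex -3.004 0.758 2.323
vertex -3.159 0.394 2.026
vertex -2.661 0.632 1.885
endloop
endfacet
facet normal -0.479 0.670 -0.567
outer loop
vertex -3.758 1.23 1.315
vertex -3.259 1.468 1.175
vertex -3.538 1.046 0.912
endloop
endfacet
facet normal -0.756 -0.643 -0.119
outer loop
vertex -3.758 1.23 1.315
vertex -3.538 1.046 0.912
vertex -3.159 0.394 2.026
endloop
endfacet
facet normal -0.756 -0.643 -0.119
outer loop
vertex -3.159 0.394 2.026
vertex -3.538 1.046 0.912
vertex -2.939 0.21 1.623
endloop
endfacet
facet normal 0.480 -0.669 0.568
outer loop
vertex -3.159 0.394 2.026
vertex -2.939 0.21 1.623
vertex -2.661 0.632 1.885
endloop
endfacet
facet normal -0.478 0.670 -0.568
outer loop
vertex -3.538 1.046 0.912
vertex -3.259 1.468 1.175
vertex -3.108 1.179 0.707
endloop
endfacet
facet normal -0.124 -0.693 -0.710
outer loop
vertex -3.538 1.046 0.912
vertex -3.108 1.179 0.707
vertex -2.939 0.21 1.623
endloop
endfacet
facet normal -0.124 -0.693 -0.710
outer loop
vertex -2.939 0.21 1.623
vertex -3.108 1.179 0.707
vertex -2.51 0.343 1.418
endloop
endfacet
facet normal 0.479 -0.669 0.569
outer loop
vertex -2.939 0.21 1.623
vertex -2.51 0.343 1.418
vertex -2.661 0.632 1.885
endloop
endfacet
facet normal -0.479 0.669 -0.568
outer loop
vertex -3.108 1.179 0.707
vertex -3.259 1.468 1.175
vertex -2.792 1.53 0.854
endloop
endfacet
facet normal 0.602 -0.221 -0.767
outer loop
vertex -3.108 1.179 0.707
vertex -2.792 1.53 0.854
vertex -2.51 0.343 1.418
endloop
endfacet
facet normal 0.602 -0.221 -0.767
outer loop
vertex -2.51 0.343 1.418
vertex -2.792 1.53 0.854
vertex -2.194 0.694 1.565
endloop
endfacet
facet normal 0.479 -0.669 0.569
outer loop
vertex -2.51 0.343 1.418
vertex -2.194 0.694 1.565
vertex -2.661 0.632 1.885
endloop
endfacet
facet normal -0.479 0.669 -0.568
outer loop
vertex -2.792 1.53 0.854
vertex -3.259 1.468 1.175
vertex -2.828 1.834 1.242
endloop
endfacet
facet normal 0.875 0.417 -0.246
outer loop
vertex -2.792 1.53 0.854
vertex -2.828 1.834 1.242
vertex -2.194 0.694 1.565
endloop
endfacet
facet normal 0.875 0.416 -0.247
outer loop
vertex -2.194 0.694 1.565
vertex -2.828 1.834 1.242
vertex -2.229 0.998 1.953
endloop
endfacet
facet normal 0.478 -0.670 0.568
outer loop
vertex -2.194 0.694 1.565
vertex -2.229 0.998 1.953
vertex -2.661 0.632 1.885
endloop
endfacet
facet normal -0.160 -0.629 -0.761
outer loop
vertex 0.357 1.797 0.105
vertex -0.149 1.657 0.327
vertex 0.034 2.053 -0.039
endloop
endfacet
facet normal 0.673 0.647 -0.358
outer loop
vertex 0.357 1.797 0.105
vertex 0.034 2.053 -0.039
vertex 0.189 2.983 1.933
endloop
endfacet
facet normal -0.161 -0.629 -0.761
outer loop
vertex 0.034 2.053 -0.039
vertex -0.149 1.657 0.327
vertex -0.396 2.077 0.032
endloop
endfacet
facet normal -0.020 0.905 -0.425
outer loop
vertex 0.034 2.053 -0.039
vertex -0.396 2.077 0.032
vertex 0.189 2.983 1.933
endloop
endfacet
facet normal -0.161 -0.629 -0.761
outer loop
vertex -0.396 2.077 0.032
vertex -0.149 1.657 0.327
vertex -0.681 1.855 0.276
endloop
endfacet
facet normal -0.678 0.722 -0.135
outer loop
vertex -0.396 2.077 0.032
vertex -0.681 1.855 0.276
vertex 0.189 2.983 1.933
endloop
endfacet
facet normal -0.161 -0.628 -0.762
outer loop
vertex -0.681 1.855 0.276
vertex -0.149 1.657 0.327
vertex -0.655 1.516 0.55
endloop
endfacet
facet normal -0.917 0.206 0.342
outer loop
vertex -0.681 1.855 0.276
vertex -0.655 1.516 0.55
vertex 0.189 2.983 1.933
endloop
endfacet
facet normal -0.161 -0.628 -0.761
outer loop
vertex -0.655 1.516 0.55
vertex -0.149 1.657 0.327
vertex -0.332 1.26 0.693
endloop
endfacet
facet normal -0.594 -0.344 0.727
outer loop
vertex -0.655 1.516 0.55
vertex -0.332 1.26 0.693
vertex 0.189 2.983 1.933
endloop
endfacet
facet normal -0.159 -0.629 -0.761
outer loop
vertex -0.332 1.26 0.693
vertex -0.149 1.657 0.327
vertex 0.098 1.236 0.623
endloop
endfacet
facet normal 0.096 -0.600 0.794
outer loop
vertex -0.332 1.26 0.693
vertex 0.098 1.236 0.623
vertex 0.189 2.983 1.933
endloop
endfacet
facet normal -0.160 -0.629 -0.761
outer loop
vertex 0.098 1.236 0.623
vertex -0.149 1.657 0.327
vertex 0.383 1.459 0.379
endloop
endfacet
facet normal 0.757 -0.417 0.503
outer loop
vertex 0.098 1.236 0.623
vertex 0.383 1.459 0.379
vertex 0.189 2.983 1.933
endloop
endfacet
facet normal -0.160 -0.629 -0.761
outer loop
vertex 0.383 1.459 0.379
vertex -0.149 1.657 0.327
vertex 0.357 1.797 0.105
endloop
endfacet
facet normal 0.995 0.099 0.027
outer loop
vertex 0.383 1.459 0.379
vertex 0.357 1.797 0.105
vertex 0.189 2.983 1.933
endloop
endfacet

endsolid


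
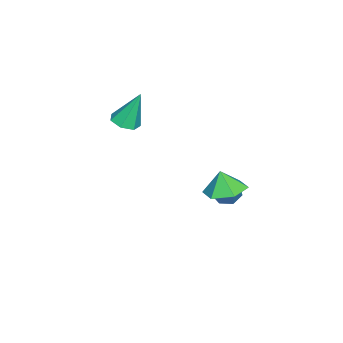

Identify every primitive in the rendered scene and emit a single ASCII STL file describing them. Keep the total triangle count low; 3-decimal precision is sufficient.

solid 
facet normal 0.126 -0.348 -0.929
outer loop
vertex -0.612 -1.21 -0.244
vertex -1.306 -1.243 -0.326
vertex -0.874 -0.71 -0.467
endloop
endfacet
facet normal 0.801 0.537 0.264
outer loop
vertex -0.612 -1.21 -0.244
vertex -0.874 -0.71 -0.467
vertex -1.534 -0.617 1.346
endloop
endfacet
facet normal 0.126 -0.348 -0.929
outer loop
vertex -0.874 -0.71 -0.467
vertex -1.306 -1.243 -0.326
vertex -1.462 -0.611 -0.584
endloop
endfacet
facet normal 0.164 0.986 0.009
outer loop
vertex -0.874 -0.71 -0.467
vertex -1.462 -0.611 -0.584
vertex -1.534 -0.617 1.346
endloop
endfacet
facet normal 0.127 -0.348 -0.929
outer loop
vertex -1.462 -0.611 -0.584
vertex -1.306 -1.243 -0.326
vertex -1.932 -0.988 -0.507
endloop
endfacet
facet normal -0.628 0.778 -0.021
outer loop
vertex -1.462 -0.611 -0.584
vertex -1.932 -0.988 -0.507
vertex -1.534 -0.617 1.346
endloop
endfacet
facet normal 0.127 -0.348 -0.929
outer loop
vertex -1.932 -0.988 -0.507
vertex -1.306 -1.243 -0.326
vertex -1.931 -1.557 -0.294
endloop
endfacet
facet normal -0.978 0.072 0.196
outer loop
vertex -1.932 -0.988 -0.507
vertex -1.931 -1.557 -0.294
vertex -1.534 -0.617 1.346
endloop
endfacet
facet normal 0.127 -0.348 -0.929
outer loop
vertex -1.931 -1.557 -0.294
vertex -1.306 -1.243 -0.326
vertex -1.459 -1.889 -0.105
endloop
endfacet
facet normal -0.624 -0.604 0.497
outer loop
vertex -1.931 -1.557 -0.294
vertex -1.459 -1.889 -0.105
vertex -1.534 -0.617 1.346
endloop
endfacet
facet normal 0.126 -0.348 -0.929
outer loop
vertex -1.459 -1.889 -0.105
vertex -1.306 -1.243 -0.326
vertex -0.872 -1.735 -0.083
endloop
endfacet
facet normal 0.169 -0.737 0.655
outer loop
vertex -1.459 -1.889 -0.105
vertex -0.872 -1.735 -0.083
vertex -1.534 -0.617 1.346
endloop
endfacet
facet normal 0.126 -0.347 -0.929
outer loop
vertex -0.872 -1.735 -0.083
vertex -1.306 -1.243 -0.326
vertex -0.612 -1.21 -0.244
endloop
endfacet
facet normal 0.803 -0.229 0.551
outer loop
vertex -0.872 -1.735 -0.083
vertex -0.612 -1.21 -0.244
vertex -1.534 -0.617 1.346
endloop
endfacet
facet normal -0.677 -0.311 -0.667
outer loop
vertex -0.705 3.664 -4.098
vertex -1.007 3.289 -3.617
vertex -1.131 3.935 -3.792
endloop
endfacet
facet normal 0.337 0.887 -0.316
outer loop
vertex -0.705 3.664 -4.098
vertex -1.131 3.935 -3.792
vertex 0.347 3.911 -2.283
endloop
endfacet
facet normal -0.677 -0.311 -0.668
outer loop
vertex -1.131 3.935 -3.792
vertex -1.007 3.289 -3.617
vertex -1.463 3.719 -3.355
endloop
endfacet
facet normal -0.256 0.930 0.265
outer loop
vertex -1.131 3.935 -3.792
vertex -1.463 3.719 -3.355
vertex 0.347 3.911 -2.283
endloop
endfacet
facet normal -0.677 -0.311 -0.667
outer loop
vertex -1.463 3.719 -3.355
vertex -1.007 3.289 -3.617
vertex -1.452 3.18 -3.115
endloop
endfacet
facet normal -0.505 0.342 0.792
outer loop
vertex -1.463 3.719 -3.355
vertex -1.452 3.18 -3.115
vertex 0.347 3.911 -2.283
endloop
endfacet
facet normal -0.677 -0.310 -0.668
outer loop
vertex -1.452 3.18 -3.115
vertex -1.007 3.289 -3.617
vertex -1.106 2.723 -3.254
endloop
endfacet
facet normal -0.226 -0.436 0.871
outer loop
vertex -1.452 3.18 -3.115
vertex -1.106 2.723 -3.254
vertex 0.347 3.911 -2.283
endloop
endfacet
facet normal -0.677 -0.310 -0.668
outer loop
vertex -1.106 2.723 -3.254
vertex -1.007 3.289 -3.617
vertex -0.685 2.692 -3.666
endloop
endfacet
facet normal 0.372 -0.816 0.442
outer loop
vertex -1.106 2.723 -3.254
vertex -0.685 2.692 -3.666
vertex 0.347 3.911 -2.283
endloop
endfacet
facet normal -0.677 -0.310 -0.668
outer loop
vertex -0.685 2.692 -3.666
vertex -1.007 3.289 -3.617
vertex -0.506 3.111 -4.042
endloop
endfacet
facet normal 0.840 -0.514 -0.173
outer loop
vertex -0.685 2.692 -3.666
vertex -0.506 3.111 -4.042
vertex 0.347 3.911 -2.283
endloop
endfacet
facet normal -0.677 -0.311 -0.667
outer loop
vertex -0.506 3.111 -4.042
vertex -1.007 3.289 -3.617
vertex -0.705 3.664 -4.098
endloop
endfacet
facet normal 0.824 0.245 -0.511
outer loop
vertex -0.506 3.111 -4.042
vertex -0.705 3.664 -4.098
vertex 0.347 3.911 -2.283
endloop
endfacet
facet normal 0.110 0.259 -0.960
outer loop
vertex 2.893 3.71 -1.12
vertex 2.006 4.052 -1.129
vertex 2.731 4.619 -0.893
endloop
endfacet
facet normal 0.693 -0.056 0.719
outer loop
vertex 2.893 3.71 -1.12
vertex 2.731 4.619 -0.893
vertex 1.894 3.788 -0.151
endloop
endfacet
facet normal 0.110 0.258 -0.960
outer loop
vertex 2.731 4.619 -0.893
vertex 2.006 4.052 -1.129
vertex 1.845 4.96 -0.903
endloop
endfacet
facet normal 0.197 0.535 0.821
outer loop
vertex 2.731 4.619 -0.893
vertex 1.845 4.96 -0.903
vertex 1.894 3.788 -0.151
endloop
endfacet
facet normal 0.111 0.258 -0.960
outer loop
vertex 1.845 4.96 -0.903
vertex 2.006 4.052 -1.129
vertex 1.12 4.394 -1.139
endloop
endfacet
facet normal -0.564 0.429 0.705
outer loop
vertex 1.845 4.96 -0.903
vertex 1.12 4.394 -1.139
vertex 1.894 3.788 -0.151
endloop
endfacet
facet normal 0.110 0.258 -0.960
outer loop
vertex 1.12 4.394 -1.139
vertex 2.006 4.052 -1.129
vertex 1.281 3.485 -1.365
endloop
endfacet
facet normal -0.831 -0.268 0.487
outer loop
vertex 1.12 4.394 -1.139
vertex 1.281 3.485 -1.365
vertex 1.894 3.788 -0.151
endloop
endfacet
facet normal 0.110 0.259 -0.960
outer loop
vertex 1.281 3.485 -1.365
vertex 2.006 4.052 -1.129
vertex 2.167 3.144 -1.356
endloop
endfacet
facet normal -0.335 -0.860 0.384
outer loop
vertex 1.281 3.485 -1.365
vertex 2.167 3.144 -1.356
vertex 1.894 3.788 -0.151
endloop
endfacet
facet normal 0.110 0.259 -0.960
outer loop
vertex 2.167 3.144 -1.356
vertex 2.006 4.052 -1.129
vertex 2.893 3.71 -1.12
endloop
endfacet
facet normal 0.426 -0.754 0.500
outer loop
vertex 2.167 3.144 -1.356
vertex 2.893 3.71 -1.12
vertex 1.894 3.788 -0.151
endloop
endfacet

endsolid


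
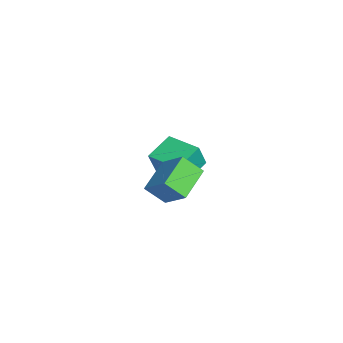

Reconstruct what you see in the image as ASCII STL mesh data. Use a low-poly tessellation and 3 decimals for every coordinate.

solid 
facet normal -0.684 0.615 0.393
outer loop
vertex 1.297 -1.542 2.275
vertex 2.263 -1.007 3.119
vertex 1.537 -0.799 1.529
endloop
endfacet
facet normal -0.695 -0.385 -0.607
outer loop
vertex 2.597 -1.753 0.921
vertex 1.297 -1.542 2.275
vertex 1.537 -0.799 1.529
endloop
endfacet
facet normal -0.683 0.616 0.393
outer loop
vertex 1.537 -0.799 1.529
vertex 2.263 -1.007 3.119
vertex 2.504 -0.264 2.373
endloop
endfacet
facet normal 0.223 0.688 -0.691
outer loop
vertex 2.504 -0.264 2.373
vertex 2.597 -1.753 0.921
vertex 1.537 -0.799 1.529
endloop
endfacet
facet normal -0.223 -0.688 0.691
outer loop
vertex 1.297 -1.542 2.275
vertex 3.323 -1.961 2.511
vertex 2.263 -1.007 3.119
endloop
endfacet
facet normal -0.695 -0.384 -0.607
outer loop
vertex 2.356 -2.496 1.667
vertex 1.297 -1.542 2.275
vertex 2.597 -1.753 0.921
endloop
endfacet
facet normal -0.223 -0.688 0.691
outer loop
vertex 2.356 -2.496 1.667
vertex 3.323 -1.961 2.511
vertex 1.297 -1.542 2.275
endloop
endfacet
facet normal 0.695 0.385 0.608
outer loop
vertex 2.263 -1.007 3.119
vertex 3.323 -1.961 2.511
vertex 2.504 -0.264 2.373
endloop
endfacet
facet normal 0.223 0.688 -0.691
outer loop
vertex 3.563 -1.218 1.765
vertex 2.597 -1.753 0.921
vertex 2.504 -0.264 2.373
endloop
endfacet
facet normal 0.695 0.385 0.607
outer loop
vertex 2.504 -0.264 2.373
vertex 3.323 -1.961 2.511
vertex 3.563 -1.218 1.765
endloop
endfacet
facet normal 0.684 -0.616 -0.392
outer loop
vertex 3.563 -1.218 1.765
vertex 2.356 -2.496 1.667
vertex 2.597 -1.753 0.921
endloop
endfacet
facet normal 0.683 -0.615 -0.393
outer loop
vertex 3.323 -1.961 2.511
vertex 2.356 -2.496 1.667
vertex 3.563 -1.218 1.765
endloop
endfacet
facet normal -0.814 -0.580 0.020
outer loop
vertex -1.82 -1.368 0.567
vertex -2.537 -0.344 1.103
vertex -2.117 -0.989 -0.554
endloop
endfacet
facet normal 0.527 -0.753 -0.394
outer loop
vertex -0.863 -0.096 -0.583
vertex -1.82 -1.368 0.567
vertex -2.117 -0.989 -0.554
endloop
endfacet
facet normal -0.814 -0.580 0.020
outer loop
vertex -2.117 -0.989 -0.554
vertex -2.537 -0.344 1.103
vertex -2.834 0.035 -0.018
endloop
endfacet
facet normal -0.243 0.311 -0.919
outer loop
vertex -2.834 0.035 -0.018
vertex -0.863 -0.096 -0.583
vertex -2.117 -0.989 -0.554
endloop
endfacet
facet normal 0.243 -0.311 0.919
outer loop
vertex -1.82 -1.368 0.567
vertex -1.283 0.549 1.074
vertex -2.537 -0.344 1.103
endloop
endfacet
facet normal 0.527 -0.753 -0.394
outer loop
vertex -0.566 -0.475 0.538
vertex -1.82 -1.368 0.567
vertex -0.863 -0.096 -0.583
endloop
endfacet
facet normal 0.243 -0.311 0.919
outer loop
vertex -0.566 -0.475 0.538
vertex -1.283 0.549 1.074
vertex -1.82 -1.368 0.567
endloop
endfacet
facet normal -0.527 0.753 0.394
outer loop
vertex -2.537 -0.344 1.103
vertex -1.283 0.549 1.074
vertex -2.834 0.035 -0.018
endloop
endfacet
facet normal -0.243 0.311 -0.919
outer loop
vertex -1.58 0.928 -0.047
vertex -0.863 -0.096 -0.583
vertex -2.834 0.035 -0.018
endloop
endfacet
facet normal -0.527 0.753 0.394
outer loop
vertex -2.834 0.035 -0.018
vertex -1.283 0.549 1.074
vertex -1.58 0.928 -0.047
endloop
endfacet
facet normal 0.814 0.580 -0.020
outer loop
vertex -1.58 0.928 -0.047
vertex -0.566 -0.475 0.538
vertex -0.863 -0.096 -0.583
endloop
endfacet
facet normal 0.814 0.580 -0.020
outer loop
vertex -1.283 0.549 1.074
vertex -0.566 -0.475 0.538
vertex -1.58 0.928 -0.047
endloop
endfacet

endsolid


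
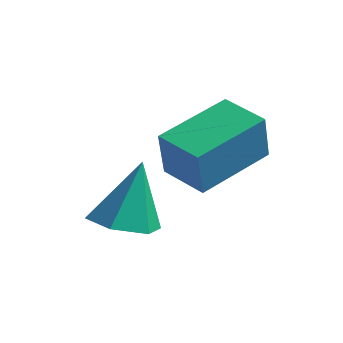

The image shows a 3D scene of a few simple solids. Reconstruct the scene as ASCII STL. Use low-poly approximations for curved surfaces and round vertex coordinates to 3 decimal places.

solid 
facet normal -0.059 -0.259 -0.964
outer loop
vertex 3.104 -4.472 -1.368
vertex 2.676 -3.746 -1.537
vertex 3.534 -3.76 -1.586
endloop
endfacet
facet normal 0.822 -0.362 0.440
outer loop
vertex 3.104 -4.472 -1.368
vertex 3.534 -3.76 -1.586
vertex 2.784 -3.274 0.217
endloop
endfacet
facet normal -0.059 -0.259 -0.964
outer loop
vertex 3.534 -3.76 -1.586
vertex 2.676 -3.746 -1.537
vertex 3.106 -3.034 -1.755
endloop
endfacet
facet normal 0.823 0.532 0.199
outer loop
vertex 3.534 -3.76 -1.586
vertex 3.106 -3.034 -1.755
vertex 2.784 -3.274 0.217
endloop
endfacet
facet normal -0.059 -0.259 -0.964
outer loop
vertex 3.106 -3.034 -1.755
vertex 2.676 -3.746 -1.537
vertex 2.248 -3.02 -1.706
endloop
endfacet
facet normal 0.023 0.992 0.125
outer loop
vertex 3.106 -3.034 -1.755
vertex 2.248 -3.02 -1.706
vertex 2.784 -3.274 0.217
endloop
endfacet
facet normal -0.059 -0.259 -0.964
outer loop
vertex 2.248 -3.02 -1.706
vertex 2.676 -3.746 -1.537
vertex 1.817 -3.732 -1.488
endloop
endfacet
facet normal -0.777 0.559 0.290
outer loop
vertex 2.248 -3.02 -1.706
vertex 1.817 -3.732 -1.488
vertex 2.784 -3.274 0.217
endloop
endfacet
facet normal -0.059 -0.259 -0.964
outer loop
vertex 1.817 -3.732 -1.488
vertex 2.676 -3.746 -1.537
vertex 2.246 -4.458 -1.319
endloop
endfacet
facet normal -0.778 -0.336 0.531
outer loop
vertex 1.817 -3.732 -1.488
vertex 2.246 -4.458 -1.319
vertex 2.784 -3.274 0.217
endloop
endfacet
facet normal -0.059 -0.259 -0.964
outer loop
vertex 2.246 -4.458 -1.319
vertex 2.676 -3.746 -1.537
vertex 3.104 -4.472 -1.368
endloop
endfacet
facet normal 0.022 -0.795 0.606
outer loop
vertex 2.246 -4.458 -1.319
vertex 3.104 -4.472 -1.368
vertex 2.784 -3.274 0.217
endloop
endfacet
facet normal -0.965 -0.044 0.260
outer loop
vertex 3.432 -3.393 1.181
vertex 3.534 -1.531 1.876
vertex 3.07 -2.903 -0.079
endloop
endfacet
facet normal -0.051 -0.936 -0.349
outer loop
vertex 4.246 -2.849 -0.396
vertex 3.432 -3.393 1.181
vertex 3.07 -2.903 -0.079
endloop
endfacet
facet normal -0.964 -0.045 0.260
outer loop
vertex 3.07 -2.903 -0.079
vertex 3.534 -1.531 1.876
vertex 3.171 -1.041 0.616
endloop
endfacet
facet normal -0.259 0.350 -0.900
outer loop
vertex 3.171 -1.041 0.616
vertex 4.246 -2.849 -0.396
vertex 3.07 -2.903 -0.079
endloop
endfacet
facet normal 0.259 -0.350 0.900
outer loop
vertex 3.432 -3.393 1.181
vertex 4.71 -1.477 1.559
vertex 3.534 -1.531 1.876
endloop
endfacet
facet normal -0.051 -0.936 -0.349
outer loop
vertex 4.609 -3.339 0.864
vertex 3.432 -3.393 1.181
vertex 4.246 -2.849 -0.396
endloop
endfacet
facet normal 0.259 -0.350 0.900
outer loop
vertex 4.609 -3.339 0.864
vertex 4.71 -1.477 1.559
vertex 3.432 -3.393 1.181
endloop
endfacet
facet normal 0.051 0.936 0.349
outer loop
vertex 3.534 -1.531 1.876
vertex 4.71 -1.477 1.559
vertex 3.171 -1.041 0.616
endloop
endfacet
facet normal -0.259 0.350 -0.900
outer loop
vertex 4.348 -0.987 0.299
vertex 4.246 -2.849 -0.396
vertex 3.171 -1.041 0.616
endloop
endfacet
facet normal 0.051 0.936 0.349
outer loop
vertex 3.171 -1.041 0.616
vertex 4.71 -1.477 1.559
vertex 4.348 -0.987 0.299
endloop
endfacet
facet normal 0.964 0.044 -0.261
outer loop
vertex 4.348 -0.987 0.299
vertex 4.609 -3.339 0.864
vertex 4.246 -2.849 -0.396
endloop
endfacet
facet normal 0.965 0.045 -0.260
outer loop
vertex 4.71 -1.477 1.559
vertex 4.609 -3.339 0.864
vertex 4.348 -0.987 0.299
endloop
endfacet

endsolid


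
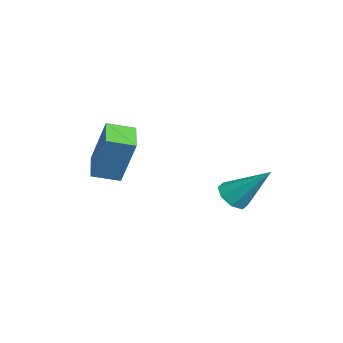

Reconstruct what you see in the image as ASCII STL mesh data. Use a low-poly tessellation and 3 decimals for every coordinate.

solid 
facet normal -0.960 0.050 0.276
outer loop
vertex -3.655 -3.99 1.561
vertex -3.677 -3.043 1.312
vertex -4.177 -4.459 -0.172
endloop
endfacet
facet normal 0.023 -0.967 0.255
outer loop
vertex -3.063 -4.517 -0.492
vertex -3.655 -3.99 1.561
vertex -4.177 -4.459 -0.172
endloop
endfacet
facet normal -0.960 0.050 0.275
outer loop
vertex -4.177 -4.459 -0.172
vertex -3.677 -3.043 1.312
vertex -4.199 -3.512 -0.422
endloop
endfacet
facet normal -0.279 -0.251 -0.927
outer loop
vertex -4.199 -3.512 -0.422
vertex -3.063 -4.517 -0.492
vertex -4.177 -4.459 -0.172
endloop
endfacet
facet normal 0.279 0.250 0.927
outer loop
vertex -3.655 -3.99 1.561
vertex -2.563 -3.101 0.992
vertex -3.677 -3.043 1.312
endloop
endfacet
facet normal 0.023 -0.967 0.255
outer loop
vertex -2.541 -4.048 1.242
vertex -3.655 -3.99 1.561
vertex -3.063 -4.517 -0.492
endloop
endfacet
facet normal 0.279 0.251 0.927
outer loop
vertex -2.541 -4.048 1.242
vertex -2.563 -3.101 0.992
vertex -3.655 -3.99 1.561
endloop
endfacet
facet normal -0.023 0.967 -0.255
outer loop
vertex -3.677 -3.043 1.312
vertex -2.563 -3.101 0.992
vertex -4.199 -3.512 -0.422
endloop
endfacet
facet normal -0.279 -0.250 -0.927
outer loop
vertex -3.085 -3.57 -0.741
vertex -3.063 -4.517 -0.492
vertex -4.199 -3.512 -0.422
endloop
endfacet
facet normal -0.023 0.967 -0.255
outer loop
vertex -4.199 -3.512 -0.422
vertex -2.563 -3.101 0.992
vertex -3.085 -3.57 -0.741
endloop
endfacet
facet normal 0.960 -0.050 -0.275
outer loop
vertex -3.085 -3.57 -0.741
vertex -2.541 -4.048 1.242
vertex -3.063 -4.517 -0.492
endloop
endfacet
facet normal 0.960 -0.050 -0.276
outer loop
vertex -2.563 -3.101 0.992
vertex -2.541 -4.048 1.242
vertex -3.085 -3.57 -0.741
endloop
endfacet
facet normal -0.326 -0.624 -0.710
outer loop
vertex 0.638 -0.192 -0.402
vertex 0.249 -0.431 -0.013
vertex 0.233 0.023 -0.405
endloop
endfacet
facet normal 0.423 0.790 -0.444
outer loop
vertex 0.638 -0.192 -0.402
vertex 0.233 0.023 -0.405
vertex 0.791 0.611 1.173
endloop
endfacet
facet normal -0.324 -0.625 -0.710
outer loop
vertex 0.233 0.023 -0.405
vertex 0.249 -0.431 -0.013
vertex -0.164 -0.028 -0.179
endloop
endfacet
facet normal -0.264 0.931 -0.253
outer loop
vertex 0.233 0.023 -0.405
vertex -0.164 -0.028 -0.179
vertex 0.791 0.611 1.173
endloop
endfacet
facet normal -0.324 -0.625 -0.710
outer loop
vertex -0.164 -0.028 -0.179
vertex 0.249 -0.431 -0.013
vertex -0.318 -0.315 0.144
endloop
endfacet
facet normal -0.737 0.640 0.218
outer loop
vertex -0.164 -0.028 -0.179
vertex -0.318 -0.315 0.144
vertex 0.791 0.611 1.173
endloop
endfacet
facet normal -0.325 -0.623 -0.712
outer loop
vertex -0.318 -0.315 0.144
vertex 0.249 -0.431 -0.013
vertex -0.141 -0.671 0.375
endloop
endfacet
facet normal -0.717 0.092 0.691
outer loop
vertex -0.318 -0.315 0.144
vertex -0.141 -0.671 0.375
vertex 0.791 0.611 1.173
endloop
endfacet
facet normal -0.324 -0.624 -0.711
outer loop
vertex -0.141 -0.671 0.375
vertex 0.249 -0.431 -0.013
vertex 0.265 -0.885 0.378
endloop
endfacet
facet normal -0.216 -0.398 0.892
outer loop
vertex -0.141 -0.671 0.375
vertex 0.265 -0.885 0.378
vertex 0.791 0.611 1.173
endloop
endfacet
facet normal -0.325 -0.624 -0.711
outer loop
vertex 0.265 -0.885 0.378
vertex 0.249 -0.431 -0.013
vertex 0.661 -0.834 0.152
endloop
endfacet
facet normal 0.469 -0.537 0.701
outer loop
vertex 0.265 -0.885 0.378
vertex 0.661 -0.834 0.152
vertex 0.791 0.611 1.173
endloop
endfacet
facet normal -0.326 -0.624 -0.711
outer loop
vertex 0.661 -0.834 0.152
vertex 0.249 -0.431 -0.013
vertex 0.816 -0.547 -0.171
endloop
endfacet
facet normal 0.941 -0.248 0.231
outer loop
vertex 0.661 -0.834 0.152
vertex 0.816 -0.547 -0.171
vertex 0.791 0.611 1.173
endloop
endfacet
facet normal -0.326 -0.625 -0.710
outer loop
vertex 0.816 -0.547 -0.171
vertex 0.249 -0.431 -0.013
vertex 0.638 -0.192 -0.402
endloop
endfacet
facet normal 0.921 0.303 -0.244
outer loop
vertex 0.816 -0.547 -0.171
vertex 0.638 -0.192 -0.402
vertex 0.791 0.611 1.173
endloop
endfacet

endsolid


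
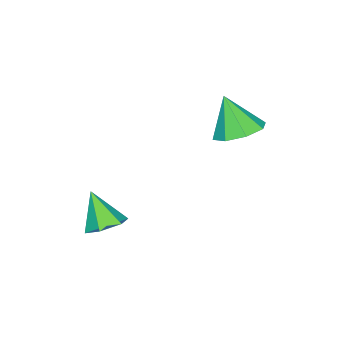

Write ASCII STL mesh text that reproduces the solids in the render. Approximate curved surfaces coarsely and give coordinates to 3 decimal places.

solid 
facet normal 0.017 0.417 -0.909
outer loop
vertex -2.534 0.473 0.705
vertex -3.195 -0.31 0.333
vertex -3.34 0.673 0.782
endloop
endfacet
facet normal 0.216 0.565 0.796
outer loop
vertex -2.534 0.473 0.705
vertex -3.34 0.673 0.782
vertex -3.225 -1.07 1.987
endloop
endfacet
facet normal 0.016 0.417 -0.909
outer loop
vertex -3.34 0.673 0.782
vertex -3.195 -0.31 0.333
vertex -4.061 0.297 0.597
endloop
endfacet
facet normal -0.447 0.489 0.749
outer loop
vertex -3.34 0.673 0.782
vertex -4.061 0.297 0.597
vertex -3.225 -1.07 1.987
endloop
endfacet
facet normal 0.016 0.418 -0.908
outer loop
vertex -4.061 0.297 0.597
vertex -3.195 -0.31 0.333
vertex -4.275 -0.434 0.257
endloop
endfacet
facet normal -0.854 0.008 0.521
outer loop
vertex -4.061 0.297 0.597
vertex -4.275 -0.434 0.257
vertex -3.225 -1.07 1.987
endloop
endfacet
facet normal 0.016 0.417 -0.909
outer loop
vertex -4.275 -0.434 0.257
vertex -3.195 -0.31 0.333
vertex -3.857 -1.092 -0.038
endloop
endfacet
facet normal -0.765 -0.596 0.245
outer loop
vertex -4.275 -0.434 0.257
vertex -3.857 -1.092 -0.038
vertex -3.225 -1.07 1.987
endloop
endfacet
facet normal 0.016 0.417 -0.909
outer loop
vertex -3.857 -1.092 -0.038
vertex -3.195 -0.31 0.333
vertex -3.05 -1.293 -0.116
endloop
endfacet
facet normal -0.233 -0.969 0.083
outer loop
vertex -3.857 -1.092 -0.038
vertex -3.05 -1.293 -0.116
vertex -3.225 -1.07 1.987
endloop
endfacet
facet normal 0.017 0.417 -0.909
outer loop
vertex -3.05 -1.293 -0.116
vertex -3.195 -0.31 0.333
vertex -2.329 -0.917 0.07
endloop
endfacet
facet normal 0.432 -0.892 0.131
outer loop
vertex -3.05 -1.293 -0.116
vertex -2.329 -0.917 0.07
vertex -3.225 -1.07 1.987
endloop
endfacet
facet normal 0.017 0.418 -0.908
outer loop
vertex -2.329 -0.917 0.07
vertex -3.195 -0.31 0.333
vertex -2.115 -0.186 0.41
endloop
endfacet
facet normal 0.838 -0.412 0.359
outer loop
vertex -2.329 -0.917 0.07
vertex -2.115 -0.186 0.41
vertex -3.225 -1.07 1.987
endloop
endfacet
facet normal 0.017 0.417 -0.909
outer loop
vertex -2.115 -0.186 0.41
vertex -3.195 -0.31 0.333
vertex -2.534 0.473 0.705
endloop
endfacet
facet normal 0.749 0.192 0.635
outer loop
vertex -2.115 -0.186 0.41
vertex -2.534 0.473 0.705
vertex -3.225 -1.07 1.987
endloop
endfacet
facet normal 0.118 0.527 -0.842
outer loop
vertex 1.921 -3.732 -4.033
vertex 1.173 -3.284 -3.858
vertex 1.953 -2.98 -3.558
endloop
endfacet
facet normal 0.858 -0.300 0.417
outer loop
vertex 1.921 -3.732 -4.033
vertex 1.953 -2.98 -3.558
vertex 0.967 -4.196 -2.402
endloop
endfacet
facet normal 0.118 0.528 -0.841
outer loop
vertex 1.953 -2.98 -3.558
vertex 1.173 -3.284 -3.858
vertex 1.204 -2.532 -3.382
endloop
endfacet
facet normal 0.434 0.411 0.802
outer loop
vertex 1.953 -2.98 -3.558
vertex 1.204 -2.532 -3.382
vertex 0.967 -4.196 -2.402
endloop
endfacet
facet normal 0.119 0.528 -0.841
outer loop
vertex 1.204 -2.532 -3.382
vertex 1.173 -3.284 -3.858
vertex 0.424 -2.836 -3.683
endloop
endfacet
facet normal -0.474 0.496 0.728
outer loop
vertex 1.204 -2.532 -3.382
vertex 0.424 -2.836 -3.683
vertex 0.967 -4.196 -2.402
endloop
endfacet
facet normal 0.118 0.527 -0.842
outer loop
vertex 0.424 -2.836 -3.683
vertex 1.173 -3.284 -3.858
vertex 0.392 -3.588 -4.158
endloop
endfacet
facet normal -0.955 -0.129 0.268
outer loop
vertex 0.424 -2.836 -3.683
vertex 0.392 -3.588 -4.158
vertex 0.967 -4.196 -2.402
endloop
endfacet
facet normal 0.118 0.527 -0.842
outer loop
vertex 0.392 -3.588 -4.158
vertex 1.173 -3.284 -3.858
vertex 1.141 -4.036 -4.333
endloop
endfacet
facet normal -0.530 -0.840 -0.117
outer loop
vertex 0.392 -3.588 -4.158
vertex 1.141 -4.036 -4.333
vertex 0.967 -4.196 -2.402
endloop
endfacet
facet normal 0.118 0.527 -0.842
outer loop
vertex 1.141 -4.036 -4.333
vertex 1.173 -3.284 -3.858
vertex 1.921 -3.732 -4.033
endloop
endfacet
facet normal 0.377 -0.925 -0.043
outer loop
vertex 1.141 -4.036 -4.333
vertex 1.921 -3.732 -4.033
vertex 0.967 -4.196 -2.402
endloop
endfacet

endsolid


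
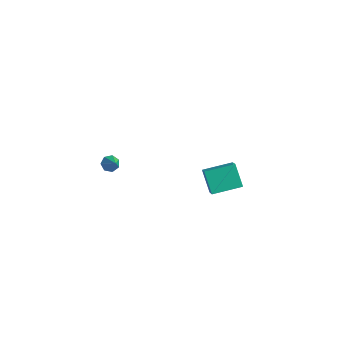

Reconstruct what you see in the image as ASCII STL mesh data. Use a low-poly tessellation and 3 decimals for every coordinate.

solid 
facet normal -0.676 0.289 -0.678
outer loop
vertex -3.653 -3.257 -4.522
vertex -3.972 -3.091 -4.133
vertex -3.597 -2.819 -4.391
endloop
endfacet
facet normal 0.936 -0.014 -0.352
outer loop
vertex -3.653 -3.257 -4.522
vertex -3.597 -2.819 -4.391
vertex -3.228 -3.409 -3.387
endloop
endfacet
facet normal -0.676 0.290 -0.677
outer loop
vertex -3.597 -2.819 -4.391
vertex -3.972 -3.091 -4.133
vertex -3.824 -2.587 -4.065
endloop
endfacet
facet normal 0.771 0.631 0.088
outer loop
vertex -3.597 -2.819 -4.391
vertex -3.824 -2.587 -4.065
vertex -3.228 -3.409 -3.387
endloop
endfacet
facet normal -0.677 0.290 -0.677
outer loop
vertex -3.824 -2.587 -4.065
vertex -3.972 -3.091 -4.133
vertex -4.162 -2.734 -3.79
endloop
endfacet
facet normal 0.229 0.713 0.663
outer loop
vertex -3.824 -2.587 -4.065
vertex -4.162 -2.734 -3.79
vertex -3.228 -3.409 -3.387
endloop
endfacet
facet normal -0.677 0.290 -0.677
outer loop
vertex -4.162 -2.734 -3.79
vertex -3.972 -3.091 -4.133
vertex -4.357 -3.15 -3.773
endloop
endfacet
facet normal -0.283 0.171 0.944
outer loop
vertex -4.162 -2.734 -3.79
vertex -4.357 -3.15 -3.773
vertex -3.228 -3.409 -3.387
endloop
endfacet
facet normal -0.677 0.289 -0.677
outer loop
vertex -4.357 -3.15 -3.773
vertex -3.972 -3.091 -4.133
vertex -4.262 -3.522 -4.027
endloop
endfacet
facet normal -0.379 -0.586 0.716
outer loop
vertex -4.357 -3.15 -3.773
vertex -4.262 -3.522 -4.027
vertex -3.228 -3.409 -3.387
endloop
endfacet
facet normal -0.677 0.289 -0.677
outer loop
vertex -4.262 -3.522 -4.027
vertex -3.972 -3.091 -4.133
vertex -3.949 -3.569 -4.36
endloop
endfacet
facet normal 0.014 -0.988 0.152
outer loop
vertex -4.262 -3.522 -4.027
vertex -3.949 -3.569 -4.36
vertex -3.228 -3.409 -3.387
endloop
endfacet
facet normal -0.676 0.289 -0.678
outer loop
vertex -3.949 -3.569 -4.36
vertex -3.972 -3.091 -4.133
vertex -3.653 -3.257 -4.522
endloop
endfacet
facet normal 0.598 -0.734 -0.322
outer loop
vertex -3.949 -3.569 -4.36
vertex -3.653 -3.257 -4.522
vertex -3.228 -3.409 -3.387
endloop
endfacet
facet normal -0.547 -0.820 -0.166
outer loop
vertex 3.409 -3.272 -1.514
vertex 2.542 -2.9 -0.494
vertex 2.611 -2.549 -2.456
endloop
endfacet
facet normal 0.624 -0.267 -0.734
outer loop
vertex 3.498 -1.22 -2.186
vertex 3.409 -3.272 -1.514
vertex 2.611 -2.549 -2.456
endloop
endfacet
facet normal -0.548 -0.820 -0.166
outer loop
vertex 2.611 -2.549 -2.456
vertex 2.542 -2.9 -0.494
vertex 1.744 -2.176 -1.435
endloop
endfacet
facet normal -0.558 0.506 -0.658
outer loop
vertex 1.744 -2.176 -1.435
vertex 3.498 -1.22 -2.186
vertex 2.611 -2.549 -2.456
endloop
endfacet
facet normal 0.557 -0.506 0.658
outer loop
vertex 3.409 -3.272 -1.514
vertex 3.429 -1.571 -0.224
vertex 2.542 -2.9 -0.494
endloop
endfacet
facet normal 0.623 -0.268 -0.735
outer loop
vertex 4.296 -1.944 -1.245
vertex 3.409 -3.272 -1.514
vertex 3.498 -1.22 -2.186
endloop
endfacet
facet normal 0.558 -0.506 0.658
outer loop
vertex 4.296 -1.944 -1.245
vertex 3.429 -1.571 -0.224
vertex 3.409 -3.272 -1.514
endloop
endfacet
facet normal -0.624 0.267 0.735
outer loop
vertex 2.542 -2.9 -0.494
vertex 3.429 -1.571 -0.224
vertex 1.744 -2.176 -1.435
endloop
endfacet
facet normal -0.558 0.506 -0.658
outer loop
vertex 2.631 -0.848 -1.166
vertex 3.498 -1.22 -2.186
vertex 1.744 -2.176 -1.435
endloop
endfacet
facet normal -0.624 0.268 0.734
outer loop
vertex 1.744 -2.176 -1.435
vertex 3.429 -1.571 -0.224
vertex 2.631 -0.848 -1.166
endloop
endfacet
facet normal 0.548 0.820 0.166
outer loop
vertex 2.631 -0.848 -1.166
vertex 4.296 -1.944 -1.245
vertex 3.498 -1.22 -2.186
endloop
endfacet
facet normal 0.548 0.820 0.165
outer loop
vertex 3.429 -1.571 -0.224
vertex 4.296 -1.944 -1.245
vertex 2.631 -0.848 -1.166
endloop
endfacet

endsolid
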